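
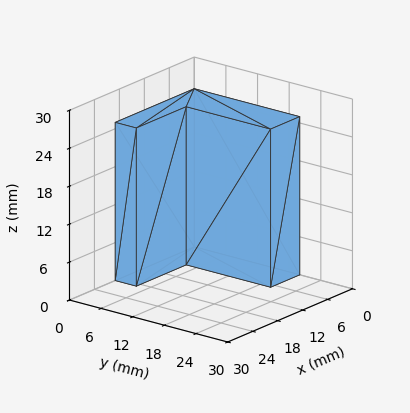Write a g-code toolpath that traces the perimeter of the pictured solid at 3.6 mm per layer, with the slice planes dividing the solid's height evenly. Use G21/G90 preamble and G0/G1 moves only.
Reading the render: the shape is an L-shaped prism: outer 19 × 20 mm, arm thicknesses ≈ 4 mm (horizontal) and 7 mm (vertical), extruded 25 mm in z (dimensions read to the nearest mm from the axis ticks). For the g-code, the solid's height is divided into equal slices at the stated Δz and each level perimeter traced with G1 moves after a G0 lift.

; perimeter-only toolpath
G21 ; units = mm
G90 ; absolute positioning
G28 ; home
; layer 1
G0 Z3.6
G0 X0.0 Y0.0
G1 X19.0 Y0.0
G1 X19.0 Y4.0
G1 X7.0 Y4.0
G1 X7.0 Y20.0
G1 X0.0 Y20.0
G1 X0.0 Y0.0
; layer 2
G0 Z7.1
G0 X0.0 Y0.0
G1 X19.0 Y0.0
G1 X19.0 Y4.0
G1 X7.0 Y4.0
G1 X7.0 Y20.0
G1 X0.0 Y20.0
G1 X0.0 Y0.0
; layer 3
G0 Z10.7
G0 X0.0 Y0.0
G1 X19.0 Y0.0
G1 X19.0 Y4.0
G1 X7.0 Y4.0
G1 X7.0 Y20.0
G1 X0.0 Y20.0
G1 X0.0 Y0.0
; layer 4
G0 Z14.3
G0 X0.0 Y0.0
G1 X19.0 Y0.0
G1 X19.0 Y4.0
G1 X7.0 Y4.0
G1 X7.0 Y20.0
G1 X0.0 Y20.0
G1 X0.0 Y0.0
; layer 5
G0 Z17.9
G0 X0.0 Y0.0
G1 X19.0 Y0.0
G1 X19.0 Y4.0
G1 X7.0 Y4.0
G1 X7.0 Y20.0
G1 X0.0 Y20.0
G1 X0.0 Y0.0
; layer 6
G0 Z21.4
G0 X0.0 Y0.0
G1 X19.0 Y0.0
G1 X19.0 Y4.0
G1 X7.0 Y4.0
G1 X7.0 Y20.0
G1 X0.0 Y20.0
G1 X0.0 Y0.0
; layer 7
G0 Z25.0
G0 X0.0 Y0.0
G1 X19.0 Y0.0
G1 X19.0 Y4.0
G1 X7.0 Y4.0
G1 X7.0 Y20.0
G1 X0.0 Y20.0
G1 X0.0 Y0.0
M2 ; end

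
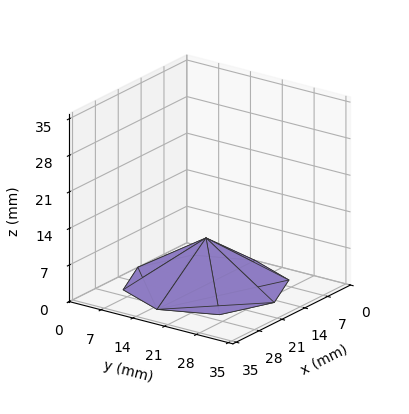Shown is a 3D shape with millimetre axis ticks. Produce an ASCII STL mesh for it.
Reading the render: the shape is a regular 8-sided pyramid, base circumscribed radius ≈ 15 mm, apex at z ≈ 9 mm (dimensions read to the nearest mm from the axis ticks). For the STL, each face is triangulated and given an outward normal.

solid part
  facet normal 0.0000 0.0000 -1.0000
    outer loop
      vertex 15.000 30.000 0.000
      vertex 25.607 25.607 0.000
      vertex 30.000 15.000 0.000
    endloop
  endfacet
  facet normal 0.0000 0.0000 -1.0000
    outer loop
      vertex 4.393 25.607 0.000
      vertex 15.000 30.000 0.000
      vertex 30.000 15.000 0.000
    endloop
  endfacet
  facet normal 0.0000 0.0000 -1.0000
    outer loop
      vertex 0.000 15.000 0.000
      vertex 4.393 25.607 0.000
      vertex 30.000 15.000 0.000
    endloop
  endfacet
  facet normal 0.0000 0.0000 -1.0000
    outer loop
      vertex 4.393 4.393 0.000
      vertex 0.000 15.000 0.000
      vertex 30.000 15.000 0.000
    endloop
  endfacet
  facet normal 0.0000 0.0000 -1.0000
    outer loop
      vertex 15.000 0.000 0.000
      vertex 4.393 4.393 0.000
      vertex 30.000 15.000 0.000
    endloop
  endfacet
  facet normal 0.0000 0.0000 -1.0000
    outer loop
      vertex 25.607 4.393 0.000
      vertex 15.000 0.000 0.000
      vertex 30.000 15.000 0.000
    endloop
  endfacet
  facet normal 0.5032 0.2084 0.8387
    outer loop
      vertex 30.000 15.000 0.000
      vertex 25.607 25.607 0.000
      vertex 15.000 15.000 9.000
    endloop
  endfacet
  facet normal 0.2084 0.5032 0.8387
    outer loop
      vertex 25.607 25.607 0.000
      vertex 15.000 30.000 0.000
      vertex 15.000 15.000 9.000
    endloop
  endfacet
  facet normal -0.2084 0.5032 0.8387
    outer loop
      vertex 15.000 30.000 0.000
      vertex 4.393 25.607 0.000
      vertex 15.000 15.000 9.000
    endloop
  endfacet
  facet normal -0.5032 0.2084 0.8387
    outer loop
      vertex 4.393 25.607 0.000
      vertex 0.000 15.000 0.000
      vertex 15.000 15.000 9.000
    endloop
  endfacet
  facet normal -0.5032 -0.2084 0.8387
    outer loop
      vertex 0.000 15.000 0.000
      vertex 4.393 4.393 0.000
      vertex 15.000 15.000 9.000
    endloop
  endfacet
  facet normal -0.2084 -0.5032 0.8387
    outer loop
      vertex 4.393 4.393 0.000
      vertex 15.000 0.000 0.000
      vertex 15.000 15.000 9.000
    endloop
  endfacet
  facet normal 0.2084 -0.5032 0.8387
    outer loop
      vertex 15.000 0.000 0.000
      vertex 25.607 4.393 0.000
      vertex 15.000 15.000 9.000
    endloop
  endfacet
  facet normal 0.5032 -0.2084 0.8387
    outer loop
      vertex 25.607 4.393 0.000
      vertex 30.000 15.000 0.000
      vertex 15.000 15.000 9.000
    endloop
  endfacet
endsolid part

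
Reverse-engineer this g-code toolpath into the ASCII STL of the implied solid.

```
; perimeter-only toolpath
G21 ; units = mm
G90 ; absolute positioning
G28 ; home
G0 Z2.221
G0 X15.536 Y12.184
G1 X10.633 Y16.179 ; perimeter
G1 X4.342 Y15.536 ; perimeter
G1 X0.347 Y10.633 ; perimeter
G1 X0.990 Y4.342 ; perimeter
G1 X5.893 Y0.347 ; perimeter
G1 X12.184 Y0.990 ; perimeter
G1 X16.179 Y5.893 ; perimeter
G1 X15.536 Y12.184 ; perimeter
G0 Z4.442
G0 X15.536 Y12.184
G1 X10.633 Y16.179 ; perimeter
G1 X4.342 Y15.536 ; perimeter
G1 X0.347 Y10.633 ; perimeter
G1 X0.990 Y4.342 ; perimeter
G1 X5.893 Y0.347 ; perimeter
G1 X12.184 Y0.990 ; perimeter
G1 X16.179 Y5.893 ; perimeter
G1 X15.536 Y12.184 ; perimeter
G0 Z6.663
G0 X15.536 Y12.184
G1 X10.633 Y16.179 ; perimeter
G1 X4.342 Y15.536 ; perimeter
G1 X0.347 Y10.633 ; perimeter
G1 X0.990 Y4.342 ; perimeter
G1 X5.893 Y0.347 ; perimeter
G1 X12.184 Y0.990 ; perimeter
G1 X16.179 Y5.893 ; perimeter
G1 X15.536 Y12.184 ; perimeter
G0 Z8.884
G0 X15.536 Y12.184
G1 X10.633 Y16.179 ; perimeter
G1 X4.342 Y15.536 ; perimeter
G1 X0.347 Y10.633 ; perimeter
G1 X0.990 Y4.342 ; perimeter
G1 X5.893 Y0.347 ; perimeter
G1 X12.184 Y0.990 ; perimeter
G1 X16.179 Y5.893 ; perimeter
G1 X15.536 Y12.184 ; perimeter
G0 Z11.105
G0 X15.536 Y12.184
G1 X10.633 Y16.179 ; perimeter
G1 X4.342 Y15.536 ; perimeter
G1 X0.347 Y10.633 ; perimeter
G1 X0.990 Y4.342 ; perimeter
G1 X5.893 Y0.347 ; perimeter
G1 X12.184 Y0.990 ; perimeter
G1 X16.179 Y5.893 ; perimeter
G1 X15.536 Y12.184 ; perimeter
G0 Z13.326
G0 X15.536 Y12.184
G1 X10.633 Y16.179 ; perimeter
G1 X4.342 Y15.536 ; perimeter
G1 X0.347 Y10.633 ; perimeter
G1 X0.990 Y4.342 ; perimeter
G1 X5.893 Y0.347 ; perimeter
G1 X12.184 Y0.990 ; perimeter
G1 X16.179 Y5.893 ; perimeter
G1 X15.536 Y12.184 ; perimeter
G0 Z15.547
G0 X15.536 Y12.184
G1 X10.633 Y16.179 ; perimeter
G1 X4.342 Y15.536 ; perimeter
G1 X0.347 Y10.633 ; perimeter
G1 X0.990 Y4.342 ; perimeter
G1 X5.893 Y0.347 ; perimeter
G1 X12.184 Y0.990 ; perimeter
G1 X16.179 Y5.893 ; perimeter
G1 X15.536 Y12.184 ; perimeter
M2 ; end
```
solid part
  facet normal 0.0000 0.0000 -1.0000
    outer loop
      vertex 4.342 15.536 0.000
      vertex 10.633 16.179 0.000
      vertex 15.536 12.184 0.000
    endloop
  endfacet
  facet normal 0.0000 0.0000 -1.0000
    outer loop
      vertex 0.347 10.633 0.000
      vertex 4.342 15.536 0.000
      vertex 15.536 12.184 0.000
    endloop
  endfacet
  facet normal 0.0000 0.0000 -1.0000
    outer loop
      vertex 0.990 4.342 0.000
      vertex 0.347 10.633 0.000
      vertex 15.536 12.184 0.000
    endloop
  endfacet
  facet normal 0.0000 0.0000 -1.0000
    outer loop
      vertex 5.893 0.347 0.000
      vertex 0.990 4.342 0.000
      vertex 15.536 12.184 0.000
    endloop
  endfacet
  facet normal 0.0000 0.0000 -1.0000
    outer loop
      vertex 12.184 0.990 0.000
      vertex 5.893 0.347 0.000
      vertex 15.536 12.184 0.000
    endloop
  endfacet
  facet normal 0.0000 0.0000 -1.0000
    outer loop
      vertex 16.179 5.893 0.000
      vertex 12.184 0.990 0.000
      vertex 15.536 12.184 0.000
    endloop
  endfacet
  facet normal 0.0000 0.0000 1.0000
    outer loop
      vertex 15.536 12.184 15.547
      vertex 10.633 16.179 15.547
      vertex 4.342 15.536 15.547
    endloop
  endfacet
  facet normal 0.0000 0.0000 1.0000
    outer loop
      vertex 15.536 12.184 15.547
      vertex 4.342 15.536 15.547
      vertex 0.347 10.633 15.547
    endloop
  endfacet
  facet normal 0.0000 0.0000 1.0000
    outer loop
      vertex 15.536 12.184 15.547
      vertex 0.347 10.633 15.547
      vertex 0.990 4.342 15.547
    endloop
  endfacet
  facet normal 0.0000 0.0000 1.0000
    outer loop
      vertex 15.536 12.184 15.547
      vertex 0.990 4.342 15.547
      vertex 5.893 0.347 15.547
    endloop
  endfacet
  facet normal 0.0000 0.0000 1.0000
    outer loop
      vertex 15.536 12.184 15.547
      vertex 5.893 0.347 15.547
      vertex 12.184 0.990 15.547
    endloop
  endfacet
  facet normal 0.0000 0.0000 1.0000
    outer loop
      vertex 15.536 12.184 15.547
      vertex 12.184 0.990 15.547
      vertex 16.179 5.893 15.547
    endloop
  endfacet
  facet normal 0.6317 0.7752 0.0000
    outer loop
      vertex 15.536 12.184 0.000
      vertex 10.633 16.179 0.000
      vertex 10.633 16.179 15.547
    endloop
  endfacet
  facet normal 0.6317 0.7752 0.0000
    outer loop
      vertex 15.536 12.184 0.000
      vertex 10.633 16.179 15.547
      vertex 15.536 12.184 15.547
    endloop
  endfacet
  facet normal -0.1017 0.9948 0.0000
    outer loop
      vertex 10.633 16.179 0.000
      vertex 4.342 15.536 0.000
      vertex 4.342 15.536 15.547
    endloop
  endfacet
  facet normal -0.1017 0.9948 0.0000
    outer loop
      vertex 10.633 16.179 0.000
      vertex 4.342 15.536 15.547
      vertex 10.633 16.179 15.547
    endloop
  endfacet
  facet normal -0.7752 0.6317 0.0000
    outer loop
      vertex 4.342 15.536 0.000
      vertex 0.347 10.633 0.000
      vertex 0.347 10.633 15.547
    endloop
  endfacet
  facet normal -0.7752 0.6317 0.0000
    outer loop
      vertex 4.342 15.536 0.000
      vertex 0.347 10.633 15.547
      vertex 4.342 15.536 15.547
    endloop
  endfacet
  facet normal -0.9948 -0.1017 0.0000
    outer loop
      vertex 0.347 10.633 0.000
      vertex 0.990 4.342 0.000
      vertex 0.990 4.342 15.547
    endloop
  endfacet
  facet normal -0.9948 -0.1017 0.0000
    outer loop
      vertex 0.347 10.633 0.000
      vertex 0.990 4.342 15.547
      vertex 0.347 10.633 15.547
    endloop
  endfacet
  facet normal -0.6317 -0.7752 0.0000
    outer loop
      vertex 0.990 4.342 0.000
      vertex 5.893 0.347 0.000
      vertex 5.893 0.347 15.547
    endloop
  endfacet
  facet normal -0.6317 -0.7752 0.0000
    outer loop
      vertex 0.990 4.342 0.000
      vertex 5.893 0.347 15.547
      vertex 0.990 4.342 15.547
    endloop
  endfacet
  facet normal 0.1017 -0.9948 0.0000
    outer loop
      vertex 5.893 0.347 0.000
      vertex 12.184 0.990 0.000
      vertex 12.184 0.990 15.547
    endloop
  endfacet
  facet normal 0.1017 -0.9948 0.0000
    outer loop
      vertex 5.893 0.347 0.000
      vertex 12.184 0.990 15.547
      vertex 5.893 0.347 15.547
    endloop
  endfacet
  facet normal 0.7752 -0.6317 0.0000
    outer loop
      vertex 12.184 0.990 0.000
      vertex 16.179 5.893 0.000
      vertex 16.179 5.893 15.547
    endloop
  endfacet
  facet normal 0.7752 -0.6317 0.0000
    outer loop
      vertex 12.184 0.990 0.000
      vertex 16.179 5.893 15.547
      vertex 12.184 0.990 15.547
    endloop
  endfacet
  facet normal 0.9948 0.1017 0.0000
    outer loop
      vertex 16.179 5.893 0.000
      vertex 15.536 12.184 0.000
      vertex 15.536 12.184 15.547
    endloop
  endfacet
  facet normal 0.9948 0.1017 0.0000
    outer loop
      vertex 16.179 5.893 0.000
      vertex 15.536 12.184 15.547
      vertex 16.179 5.893 15.547
    endloop
  endfacet
endsolid part

The G0 Z moves step by Δz≈2.221 mm. Every layer's G1 loop is the same polygon, so the solid is a straight extrusion of it from z=0 to z≈15.5. Closing with flat bottom and top caps and triangulating gives 28 facets — a regular 8-sided prism (a cylinder approximated with 8 flat sides), circumscribed radius ≈ 8.26 mm, height ≈ 15.5 mm.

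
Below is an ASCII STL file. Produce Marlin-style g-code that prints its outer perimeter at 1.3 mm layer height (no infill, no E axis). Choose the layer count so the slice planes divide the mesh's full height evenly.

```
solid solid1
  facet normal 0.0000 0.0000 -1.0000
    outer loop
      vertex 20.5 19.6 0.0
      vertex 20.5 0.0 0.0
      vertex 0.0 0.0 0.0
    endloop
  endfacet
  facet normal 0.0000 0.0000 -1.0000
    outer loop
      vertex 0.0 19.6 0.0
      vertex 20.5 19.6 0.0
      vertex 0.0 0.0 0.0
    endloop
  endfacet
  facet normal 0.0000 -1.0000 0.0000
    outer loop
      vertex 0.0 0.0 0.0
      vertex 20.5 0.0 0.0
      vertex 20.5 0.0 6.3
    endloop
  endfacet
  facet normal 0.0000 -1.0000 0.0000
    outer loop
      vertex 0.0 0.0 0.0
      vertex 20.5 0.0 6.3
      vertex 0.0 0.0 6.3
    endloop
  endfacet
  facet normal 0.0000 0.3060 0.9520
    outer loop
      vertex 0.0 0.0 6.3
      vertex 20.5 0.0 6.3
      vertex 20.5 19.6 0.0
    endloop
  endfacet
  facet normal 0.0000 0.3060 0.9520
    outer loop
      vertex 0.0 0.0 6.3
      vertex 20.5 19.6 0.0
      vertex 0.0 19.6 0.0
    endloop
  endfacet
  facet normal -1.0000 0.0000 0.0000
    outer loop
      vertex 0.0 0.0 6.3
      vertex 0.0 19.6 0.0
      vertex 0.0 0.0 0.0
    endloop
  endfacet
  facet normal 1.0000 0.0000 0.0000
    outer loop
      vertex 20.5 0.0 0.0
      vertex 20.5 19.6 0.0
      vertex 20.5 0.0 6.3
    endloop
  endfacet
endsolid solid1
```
; perimeter-only toolpath
G21 ; units = mm
G90 ; absolute positioning
G28 ; home
; layer 1
G0 Z1.3
G0 X0.0 Y0.0
G1 X20.5 Y0.0
G1 X20.5 Y15.7
G1 X0.0 Y15.7
G1 X0.0 Y0.0
; layer 2
G0 Z2.5
G0 X0.0 Y0.0
G1 X20.5 Y0.0
G1 X20.5 Y11.8
G1 X0.0 Y11.8
G1 X0.0 Y0.0
; layer 3
G0 Z3.8
G0 X0.0 Y0.0
G1 X20.5 Y0.0
G1 X20.5 Y7.8
G1 X0.0 Y7.8
G1 X0.0 Y0.0
; layer 4
G0 Z5.0
G0 X0.0 Y0.0
G1 X20.5 Y0.0
G1 X20.5 Y3.9
G1 X0.0 Y3.9
G1 X0.0 Y0.0
M2 ; end

The solid is a wedge (ramp): 20.5 × 19.6 mm base, rising to 6.3 mm along the y=0 edge and sloping linearly to z=0 at y=19.6. Slicing at Δz = 1.3 mm — 5 equal slices spanning the solid's height, so layer i sits at z = i·h/5 — gives 4 non-empty perimeters. Each is a 4-segment closed polygon; G0 lifts to the layer z and rapids to the start vertex, then G1 traces the edges. The cross-section shrinks linearly with z (the slice at the apex is degenerate and omitted).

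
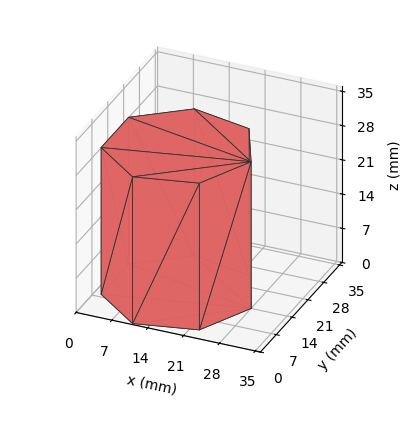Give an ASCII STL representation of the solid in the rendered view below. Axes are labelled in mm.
Reading the render: the shape is a regular 7-sided prism (a cylinder approximated with 7 flat sides), circumscribed radius ≈ 14 mm, height ≈ 30 mm (dimensions read to the nearest mm from the axis ticks). For the STL, each face is triangulated and given an outward normal.

solid part
  facet normal 0.0000 0.0000 -1.0000
    outer loop
      vertex 10.88 27.65 0.00
      vertex 22.73 24.95 0.00
      vertex 28.00 14.00 0.00
    endloop
  endfacet
  facet normal 0.0000 0.0000 -1.0000
    outer loop
      vertex 1.39 20.07 0.00
      vertex 10.88 27.65 0.00
      vertex 28.00 14.00 0.00
    endloop
  endfacet
  facet normal 0.0000 0.0000 -1.0000
    outer loop
      vertex 1.39 7.93 0.00
      vertex 1.39 20.07 0.00
      vertex 28.00 14.00 0.00
    endloop
  endfacet
  facet normal 0.0000 0.0000 -1.0000
    outer loop
      vertex 10.88 0.35 0.00
      vertex 1.39 7.93 0.00
      vertex 28.00 14.00 0.00
    endloop
  endfacet
  facet normal 0.0000 0.0000 -1.0000
    outer loop
      vertex 22.73 3.05 0.00
      vertex 10.88 0.35 0.00
      vertex 28.00 14.00 0.00
    endloop
  endfacet
  facet normal 0.0000 0.0000 1.0000
    outer loop
      vertex 28.00 14.00 30.00
      vertex 22.73 24.95 30.00
      vertex 10.88 27.65 30.00
    endloop
  endfacet
  facet normal 0.0000 0.0000 1.0000
    outer loop
      vertex 28.00 14.00 30.00
      vertex 10.88 27.65 30.00
      vertex 1.39 20.07 30.00
    endloop
  endfacet
  facet normal 0.0000 0.0000 1.0000
    outer loop
      vertex 28.00 14.00 30.00
      vertex 1.39 20.07 30.00
      vertex 1.39 7.93 30.00
    endloop
  endfacet
  facet normal 0.0000 0.0000 1.0000
    outer loop
      vertex 28.00 14.00 30.00
      vertex 1.39 7.93 30.00
      vertex 10.88 0.35 30.00
    endloop
  endfacet
  facet normal 0.0000 0.0000 1.0000
    outer loop
      vertex 28.00 14.00 30.00
      vertex 10.88 0.35 30.00
      vertex 22.73 3.05 30.00
    endloop
  endfacet
  facet normal 0.9011 0.4337 0.0000
    outer loop
      vertex 28.00 14.00 0.00
      vertex 22.73 24.95 0.00
      vertex 22.73 24.95 30.00
    endloop
  endfacet
  facet normal 0.9011 0.4337 0.0000
    outer loop
      vertex 28.00 14.00 0.00
      vertex 22.73 24.95 30.00
      vertex 28.00 14.00 30.00
    endloop
  endfacet
  facet normal 0.2222 0.9750 0.0000
    outer loop
      vertex 22.73 24.95 0.00
      vertex 10.88 27.65 0.00
      vertex 10.88 27.65 30.00
    endloop
  endfacet
  facet normal 0.2222 0.9750 0.0000
    outer loop
      vertex 22.73 24.95 0.00
      vertex 10.88 27.65 30.00
      vertex 22.73 24.95 30.00
    endloop
  endfacet
  facet normal -0.6241 0.7814 0.0000
    outer loop
      vertex 10.88 27.65 0.00
      vertex 1.39 20.07 0.00
      vertex 1.39 20.07 30.00
    endloop
  endfacet
  facet normal -0.6241 0.7814 0.0000
    outer loop
      vertex 10.88 27.65 0.00
      vertex 1.39 20.07 30.00
      vertex 10.88 27.65 30.00
    endloop
  endfacet
  facet normal -1.0000 0.0000 0.0000
    outer loop
      vertex 1.39 20.07 0.00
      vertex 1.39 7.93 0.00
      vertex 1.39 7.93 30.00
    endloop
  endfacet
  facet normal -1.0000 0.0000 0.0000
    outer loop
      vertex 1.39 20.07 0.00
      vertex 1.39 7.93 30.00
      vertex 1.39 20.07 30.00
    endloop
  endfacet
  facet normal -0.6241 -0.7814 0.0000
    outer loop
      vertex 1.39 7.93 0.00
      vertex 10.88 0.35 0.00
      vertex 10.88 0.35 30.00
    endloop
  endfacet
  facet normal -0.6241 -0.7814 0.0000
    outer loop
      vertex 1.39 7.93 0.00
      vertex 10.88 0.35 30.00
      vertex 1.39 7.93 30.00
    endloop
  endfacet
  facet normal 0.2222 -0.9750 0.0000
    outer loop
      vertex 10.88 0.35 0.00
      vertex 22.73 3.05 0.00
      vertex 22.73 3.05 30.00
    endloop
  endfacet
  facet normal 0.2222 -0.9750 0.0000
    outer loop
      vertex 10.88 0.35 0.00
      vertex 22.73 3.05 30.00
      vertex 10.88 0.35 30.00
    endloop
  endfacet
  facet normal 0.9011 -0.4337 0.0000
    outer loop
      vertex 22.73 3.05 0.00
      vertex 28.00 14.00 0.00
      vertex 28.00 14.00 30.00
    endloop
  endfacet
  facet normal 0.9011 -0.4337 0.0000
    outer loop
      vertex 22.73 3.05 0.00
      vertex 28.00 14.00 30.00
      vertex 22.73 3.05 30.00
    endloop
  endfacet
endsolid part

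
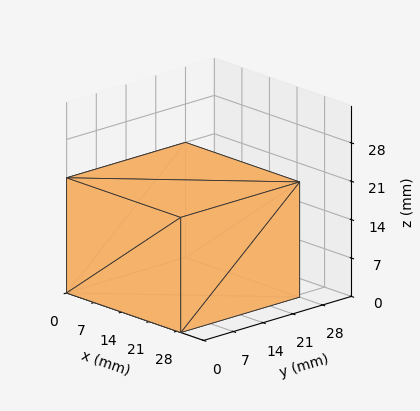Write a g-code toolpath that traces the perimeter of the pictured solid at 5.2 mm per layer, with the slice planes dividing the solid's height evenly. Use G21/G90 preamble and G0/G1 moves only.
Reading the render: the shape is a rectangular box, roughly 29 × 28 mm footprint and 21 mm tall (dimensions read to the nearest mm from the axis ticks). For the g-code, the solid's height is divided into equal slices at the stated Δz and each level perimeter traced with G1 moves after a G0 lift.

; perimeter-only toolpath
G21 ; units = mm
G90 ; absolute positioning
G28 ; home
; layer 1
G0 Z5.2
G0 X0.0 Y0.0
G1 X29.0 Y0.0
G1 X29.0 Y28.0
G1 X0.0 Y28.0
G1 X0.0 Y0.0
; layer 2
G0 Z10.5
G0 X0.0 Y0.0
G1 X29.0 Y0.0
G1 X29.0 Y28.0
G1 X0.0 Y28.0
G1 X0.0 Y0.0
; layer 3
G0 Z15.8
G0 X0.0 Y0.0
G1 X29.0 Y0.0
G1 X29.0 Y28.0
G1 X0.0 Y28.0
G1 X0.0 Y0.0
; layer 4
G0 Z21.0
G0 X0.0 Y0.0
G1 X29.0 Y0.0
G1 X29.0 Y28.0
G1 X0.0 Y28.0
G1 X0.0 Y0.0
M2 ; end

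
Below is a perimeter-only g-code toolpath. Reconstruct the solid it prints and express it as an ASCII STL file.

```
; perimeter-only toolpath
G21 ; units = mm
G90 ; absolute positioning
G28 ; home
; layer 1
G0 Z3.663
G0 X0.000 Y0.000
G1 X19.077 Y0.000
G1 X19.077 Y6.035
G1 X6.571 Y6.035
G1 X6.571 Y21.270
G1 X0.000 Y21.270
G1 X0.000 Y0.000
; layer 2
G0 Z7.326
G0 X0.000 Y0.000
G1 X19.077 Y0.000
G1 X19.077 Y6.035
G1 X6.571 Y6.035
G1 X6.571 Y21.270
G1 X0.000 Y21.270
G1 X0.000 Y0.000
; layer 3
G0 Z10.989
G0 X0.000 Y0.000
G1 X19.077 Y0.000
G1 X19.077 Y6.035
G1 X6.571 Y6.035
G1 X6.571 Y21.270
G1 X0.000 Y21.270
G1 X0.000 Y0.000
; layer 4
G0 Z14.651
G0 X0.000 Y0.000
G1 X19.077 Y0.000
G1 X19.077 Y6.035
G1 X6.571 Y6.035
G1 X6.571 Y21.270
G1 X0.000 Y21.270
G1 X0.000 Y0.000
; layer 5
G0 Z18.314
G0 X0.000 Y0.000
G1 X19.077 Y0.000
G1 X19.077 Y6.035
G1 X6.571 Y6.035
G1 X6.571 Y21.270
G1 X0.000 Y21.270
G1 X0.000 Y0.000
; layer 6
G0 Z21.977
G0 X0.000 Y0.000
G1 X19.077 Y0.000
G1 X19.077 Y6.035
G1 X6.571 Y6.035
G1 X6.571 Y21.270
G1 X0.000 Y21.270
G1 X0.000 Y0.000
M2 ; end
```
solid part
  facet normal 0.0000 0.0000 -1.0000
    outer loop
      vertex 19.077 6.035 0.000
      vertex 19.077 0.000 0.000
      vertex 0.000 0.000 0.000
    endloop
  endfacet
  facet normal 0.0000 0.0000 -1.0000
    outer loop
      vertex 6.571 6.035 0.000
      vertex 19.077 6.035 0.000
      vertex 0.000 0.000 0.000
    endloop
  endfacet
  facet normal 0.0000 0.0000 -1.0000
    outer loop
      vertex 6.571 21.270 0.000
      vertex 6.571 6.035 0.000
      vertex 0.000 0.000 0.000
    endloop
  endfacet
  facet normal 0.0000 0.0000 -1.0000
    outer loop
      vertex 0.000 21.270 0.000
      vertex 6.571 21.270 0.000
      vertex 0.000 0.000 0.000
    endloop
  endfacet
  facet normal 0.0000 0.0000 1.0000
    outer loop
      vertex 0.000 0.000 21.977
      vertex 19.077 0.000 21.977
      vertex 19.077 6.035 21.977
    endloop
  endfacet
  facet normal 0.0000 0.0000 1.0000
    outer loop
      vertex 0.000 0.000 21.977
      vertex 19.077 6.035 21.977
      vertex 6.571 6.035 21.977
    endloop
  endfacet
  facet normal 0.0000 0.0000 1.0000
    outer loop
      vertex 0.000 0.000 21.977
      vertex 6.571 6.035 21.977
      vertex 6.571 21.270 21.977
    endloop
  endfacet
  facet normal 0.0000 0.0000 1.0000
    outer loop
      vertex 0.000 0.000 21.977
      vertex 6.571 21.270 21.977
      vertex 0.000 21.270 21.977
    endloop
  endfacet
  facet normal 0.0000 -1.0000 0.0000
    outer loop
      vertex 0.000 0.000 0.000
      vertex 19.077 0.000 0.000
      vertex 19.077 0.000 21.977
    endloop
  endfacet
  facet normal 0.0000 -1.0000 0.0000
    outer loop
      vertex 0.000 0.000 0.000
      vertex 19.077 0.000 21.977
      vertex 0.000 0.000 21.977
    endloop
  endfacet
  facet normal 1.0000 0.0000 0.0000
    outer loop
      vertex 19.077 0.000 0.000
      vertex 19.077 6.035 0.000
      vertex 19.077 6.035 21.977
    endloop
  endfacet
  facet normal 1.0000 0.0000 0.0000
    outer loop
      vertex 19.077 0.000 0.000
      vertex 19.077 6.035 21.977
      vertex 19.077 0.000 21.977
    endloop
  endfacet
  facet normal 0.0000 1.0000 0.0000
    outer loop
      vertex 19.077 6.035 0.000
      vertex 6.571 6.035 0.000
      vertex 6.571 6.035 21.977
    endloop
  endfacet
  facet normal 0.0000 1.0000 0.0000
    outer loop
      vertex 19.077 6.035 0.000
      vertex 6.571 6.035 21.977
      vertex 19.077 6.035 21.977
    endloop
  endfacet
  facet normal 1.0000 0.0000 0.0000
    outer loop
      vertex 6.571 6.035 0.000
      vertex 6.571 21.270 0.000
      vertex 6.571 21.270 21.977
    endloop
  endfacet
  facet normal 1.0000 0.0000 0.0000
    outer loop
      vertex 6.571 6.035 0.000
      vertex 6.571 21.270 21.977
      vertex 6.571 6.035 21.977
    endloop
  endfacet
  facet normal 0.0000 1.0000 0.0000
    outer loop
      vertex 6.571 21.270 0.000
      vertex 0.000 21.270 0.000
      vertex 0.000 21.270 21.977
    endloop
  endfacet
  facet normal 0.0000 1.0000 0.0000
    outer loop
      vertex 6.571 21.270 0.000
      vertex 0.000 21.270 21.977
      vertex 6.571 21.270 21.977
    endloop
  endfacet
  facet normal -1.0000 0.0000 0.0000
    outer loop
      vertex 0.000 21.270 0.000
      vertex 0.000 0.000 0.000
      vertex 0.000 0.000 21.977
    endloop
  endfacet
  facet normal -1.0000 0.0000 0.0000
    outer loop
      vertex 0.000 21.270 0.000
      vertex 0.000 0.000 21.977
      vertex 0.000 21.270 21.977
    endloop
  endfacet
endsolid part

The G0 Z moves step by Δz≈3.663 mm. Every layer's G1 loop is the same polygon, so the solid is a straight extrusion of it from z=0 to z≈22. Closing with flat bottom and top caps and triangulating gives 20 facets — an L-shaped prism: outer 19.1 × 21.3 mm, arm thicknesses ≈ 6.04 mm (horizontal) and 6.57 mm (vertical), extruded 22 mm in z.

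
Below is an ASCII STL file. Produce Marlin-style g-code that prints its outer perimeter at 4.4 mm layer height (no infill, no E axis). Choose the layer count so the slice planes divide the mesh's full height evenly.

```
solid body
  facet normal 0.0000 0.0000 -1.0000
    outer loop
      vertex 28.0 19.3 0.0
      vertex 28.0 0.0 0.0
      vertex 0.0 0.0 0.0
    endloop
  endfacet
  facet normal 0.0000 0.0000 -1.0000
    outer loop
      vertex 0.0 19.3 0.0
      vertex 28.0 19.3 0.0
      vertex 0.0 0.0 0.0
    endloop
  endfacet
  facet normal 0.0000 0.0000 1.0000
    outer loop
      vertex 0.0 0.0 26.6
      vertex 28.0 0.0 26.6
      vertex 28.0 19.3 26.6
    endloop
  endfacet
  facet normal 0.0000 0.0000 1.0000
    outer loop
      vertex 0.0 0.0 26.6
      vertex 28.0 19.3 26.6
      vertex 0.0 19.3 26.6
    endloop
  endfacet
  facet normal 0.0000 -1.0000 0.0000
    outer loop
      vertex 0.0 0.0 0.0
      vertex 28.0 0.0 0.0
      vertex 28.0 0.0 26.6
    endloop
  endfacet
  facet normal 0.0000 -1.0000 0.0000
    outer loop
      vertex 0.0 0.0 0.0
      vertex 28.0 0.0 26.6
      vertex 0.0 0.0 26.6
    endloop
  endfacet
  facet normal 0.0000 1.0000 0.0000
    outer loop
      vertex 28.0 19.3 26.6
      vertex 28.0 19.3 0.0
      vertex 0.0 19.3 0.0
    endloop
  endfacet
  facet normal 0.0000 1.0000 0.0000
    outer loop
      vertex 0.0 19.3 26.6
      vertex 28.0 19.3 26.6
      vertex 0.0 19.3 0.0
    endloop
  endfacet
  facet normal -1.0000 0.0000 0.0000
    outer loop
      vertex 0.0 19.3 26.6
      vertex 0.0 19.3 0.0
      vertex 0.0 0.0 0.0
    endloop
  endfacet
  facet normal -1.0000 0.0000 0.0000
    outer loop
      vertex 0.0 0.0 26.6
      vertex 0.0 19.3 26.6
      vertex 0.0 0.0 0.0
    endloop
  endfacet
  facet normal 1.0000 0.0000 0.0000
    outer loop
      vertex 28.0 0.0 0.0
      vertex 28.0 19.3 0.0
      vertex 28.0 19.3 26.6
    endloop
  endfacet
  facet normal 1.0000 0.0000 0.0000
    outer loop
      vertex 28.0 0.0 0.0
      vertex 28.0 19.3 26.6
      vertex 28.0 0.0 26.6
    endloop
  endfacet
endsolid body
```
; perimeter-only toolpath
G21 ; units = mm
G90 ; absolute positioning
G28 ; home
; layer 1
G0 Z4.4
G0 X0.0 Y0.0
G1 X28.0 Y0.0
G1 X28.0 Y19.3
G1 X0.0 Y19.3
G1 X0.0 Y0.0
; layer 2
G0 Z8.9
G0 X0.0 Y0.0
G1 X28.0 Y0.0
G1 X28.0 Y19.3
G1 X0.0 Y19.3
G1 X0.0 Y0.0
; layer 3
G0 Z13.3
G0 X0.0 Y0.0
G1 X28.0 Y0.0
G1 X28.0 Y19.3
G1 X0.0 Y19.3
G1 X0.0 Y0.0
; layer 4
G0 Z17.7
G0 X0.0 Y0.0
G1 X28.0 Y0.0
G1 X28.0 Y19.3
G1 X0.0 Y19.3
G1 X0.0 Y0.0
; layer 5
G0 Z22.2
G0 X0.0 Y0.0
G1 X28.0 Y0.0
G1 X28.0 Y19.3
G1 X0.0 Y19.3
G1 X0.0 Y0.0
; layer 6
G0 Z26.6
G0 X0.0 Y0.0
G1 X28.0 Y0.0
G1 X28.0 Y19.3
G1 X0.0 Y19.3
G1 X0.0 Y0.0
M2 ; end

The solid is a rectangular box, roughly 28 × 19.3 mm footprint and 26.6 mm tall. Slicing at Δz = 4.4 mm — 6 equal slices spanning the solid's height, so layer i sits at z = i·h/6 — gives 6 non-empty perimeters. Each is a 4-segment closed polygon; G0 lifts to the layer z and rapids to the start vertex, then G1 traces the edges.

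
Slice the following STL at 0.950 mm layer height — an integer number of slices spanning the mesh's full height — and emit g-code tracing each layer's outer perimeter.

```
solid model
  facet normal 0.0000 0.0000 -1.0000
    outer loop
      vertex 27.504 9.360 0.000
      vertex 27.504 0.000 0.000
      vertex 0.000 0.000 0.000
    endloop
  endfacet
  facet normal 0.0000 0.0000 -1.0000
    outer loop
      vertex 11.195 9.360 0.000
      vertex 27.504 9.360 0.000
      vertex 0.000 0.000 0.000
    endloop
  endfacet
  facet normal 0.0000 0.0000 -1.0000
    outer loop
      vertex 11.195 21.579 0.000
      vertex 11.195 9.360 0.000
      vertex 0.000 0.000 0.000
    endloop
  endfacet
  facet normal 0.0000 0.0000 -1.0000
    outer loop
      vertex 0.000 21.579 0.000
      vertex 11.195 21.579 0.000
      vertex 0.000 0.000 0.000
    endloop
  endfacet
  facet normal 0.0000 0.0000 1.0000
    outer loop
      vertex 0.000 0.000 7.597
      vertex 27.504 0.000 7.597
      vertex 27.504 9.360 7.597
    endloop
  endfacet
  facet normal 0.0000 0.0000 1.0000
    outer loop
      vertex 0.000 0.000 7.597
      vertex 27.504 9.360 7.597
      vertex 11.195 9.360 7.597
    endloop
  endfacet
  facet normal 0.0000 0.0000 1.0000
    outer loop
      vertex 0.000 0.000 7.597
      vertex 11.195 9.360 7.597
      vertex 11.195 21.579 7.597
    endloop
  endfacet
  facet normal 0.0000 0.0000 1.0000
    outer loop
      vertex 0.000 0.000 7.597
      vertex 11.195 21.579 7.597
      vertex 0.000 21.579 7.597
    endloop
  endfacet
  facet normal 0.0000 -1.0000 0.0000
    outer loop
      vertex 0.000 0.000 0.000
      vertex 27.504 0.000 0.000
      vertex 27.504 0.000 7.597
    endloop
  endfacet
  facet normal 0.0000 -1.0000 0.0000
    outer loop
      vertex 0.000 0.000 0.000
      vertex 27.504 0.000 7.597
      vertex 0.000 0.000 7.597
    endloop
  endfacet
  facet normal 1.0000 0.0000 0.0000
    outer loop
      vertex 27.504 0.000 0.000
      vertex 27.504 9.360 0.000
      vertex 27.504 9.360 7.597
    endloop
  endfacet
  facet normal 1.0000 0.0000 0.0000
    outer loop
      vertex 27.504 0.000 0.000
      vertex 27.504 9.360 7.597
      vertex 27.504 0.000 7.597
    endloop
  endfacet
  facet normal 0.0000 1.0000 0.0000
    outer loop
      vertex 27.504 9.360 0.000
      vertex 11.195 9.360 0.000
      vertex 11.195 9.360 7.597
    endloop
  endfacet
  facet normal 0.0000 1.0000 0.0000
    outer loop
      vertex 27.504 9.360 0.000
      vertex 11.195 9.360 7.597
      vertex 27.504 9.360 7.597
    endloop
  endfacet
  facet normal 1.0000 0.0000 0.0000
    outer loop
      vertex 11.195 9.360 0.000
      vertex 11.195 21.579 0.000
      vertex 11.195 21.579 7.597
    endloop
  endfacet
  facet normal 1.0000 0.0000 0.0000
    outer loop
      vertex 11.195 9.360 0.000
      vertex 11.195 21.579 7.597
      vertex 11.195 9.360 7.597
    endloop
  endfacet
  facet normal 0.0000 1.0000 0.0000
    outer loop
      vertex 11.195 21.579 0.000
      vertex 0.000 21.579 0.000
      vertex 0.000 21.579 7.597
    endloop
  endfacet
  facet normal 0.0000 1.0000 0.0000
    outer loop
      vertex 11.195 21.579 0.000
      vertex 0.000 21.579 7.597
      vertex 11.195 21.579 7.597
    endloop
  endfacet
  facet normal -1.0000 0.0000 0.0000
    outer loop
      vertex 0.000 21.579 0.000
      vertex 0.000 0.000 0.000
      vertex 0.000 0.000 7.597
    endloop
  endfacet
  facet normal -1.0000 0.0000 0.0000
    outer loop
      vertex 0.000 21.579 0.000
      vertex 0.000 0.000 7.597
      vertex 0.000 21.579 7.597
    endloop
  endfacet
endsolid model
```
; perimeter-only toolpath
G21 ; units = mm
G90 ; absolute positioning
G28 ; home
; layer 1
G0 Z0.950
G0 X0.000 Y0.000
G1 X27.504 Y0.000
G1 X27.504 Y9.360
G1 X11.195 Y9.360
G1 X11.195 Y21.579
G1 X0.000 Y21.579
G1 X0.000 Y0.000
; layer 2
G0 Z1.899
G0 X0.000 Y0.000
G1 X27.504 Y0.000
G1 X27.504 Y9.360
G1 X11.195 Y9.360
G1 X11.195 Y21.579
G1 X0.000 Y21.579
G1 X0.000 Y0.000
; layer 3
G0 Z2.849
G0 X0.000 Y0.000
G1 X27.504 Y0.000
G1 X27.504 Y9.360
G1 X11.195 Y9.360
G1 X11.195 Y21.579
G1 X0.000 Y21.579
G1 X0.000 Y0.000
; layer 4
G0 Z3.799
G0 X0.000 Y0.000
G1 X27.504 Y0.000
G1 X27.504 Y9.360
G1 X11.195 Y9.360
G1 X11.195 Y21.579
G1 X0.000 Y21.579
G1 X0.000 Y0.000
; layer 5
G0 Z4.748
G0 X0.000 Y0.000
G1 X27.504 Y0.000
G1 X27.504 Y9.360
G1 X11.195 Y9.360
G1 X11.195 Y21.579
G1 X0.000 Y21.579
G1 X0.000 Y0.000
; layer 6
G0 Z5.698
G0 X0.000 Y0.000
G1 X27.504 Y0.000
G1 X27.504 Y9.360
G1 X11.195 Y9.360
G1 X11.195 Y21.579
G1 X0.000 Y21.579
G1 X0.000 Y0.000
; layer 7
G0 Z6.647
G0 X0.000 Y0.000
G1 X27.504 Y0.000
G1 X27.504 Y9.360
G1 X11.195 Y9.360
G1 X11.195 Y21.579
G1 X0.000 Y21.579
G1 X0.000 Y0.000
; layer 8
G0 Z7.597
G0 X0.000 Y0.000
G1 X27.504 Y0.000
G1 X27.504 Y9.360
G1 X11.195 Y9.360
G1 X11.195 Y21.579
G1 X0.000 Y21.579
G1 X0.000 Y0.000
M2 ; end

The solid is an L-shaped prism: outer 27.5 × 21.6 mm, arm thicknesses ≈ 9.36 mm (horizontal) and 11.2 mm (vertical), extruded 7.6 mm in z. Slicing at Δz = 0.950 mm — 8 equal slices spanning the solid's height, so layer i sits at z = i·h/8 — gives 8 non-empty perimeters. Each is a 6-segment closed polygon; G0 lifts to the layer z and rapids to the start vertex, then G1 traces the edges.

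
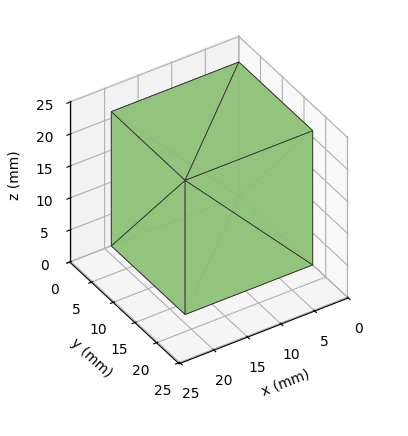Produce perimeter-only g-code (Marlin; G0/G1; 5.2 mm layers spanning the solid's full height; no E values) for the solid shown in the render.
Reading the render: the shape is a rectangular box, roughly 19 × 17 mm footprint and 21 mm tall (dimensions read to the nearest mm from the axis ticks). For the g-code, the solid's height is divided into equal slices at the stated Δz and each level perimeter traced with G1 moves after a G0 lift.

; perimeter-only toolpath
G21 ; units = mm
G90 ; absolute positioning
G28 ; home
; layer 1
G0 Z5.2
G0 X0.0 Y0.0
G1 X19.0 Y0.0
G1 X19.0 Y17.0
G1 X0.0 Y17.0
G1 X0.0 Y0.0
; layer 2
G0 Z10.5
G0 X0.0 Y0.0
G1 X19.0 Y0.0
G1 X19.0 Y17.0
G1 X0.0 Y17.0
G1 X0.0 Y0.0
; layer 3
G0 Z15.8
G0 X0.0 Y0.0
G1 X19.0 Y0.0
G1 X19.0 Y17.0
G1 X0.0 Y17.0
G1 X0.0 Y0.0
; layer 4
G0 Z21.0
G0 X0.0 Y0.0
G1 X19.0 Y0.0
G1 X19.0 Y17.0
G1 X0.0 Y17.0
G1 X0.0 Y0.0
M2 ; end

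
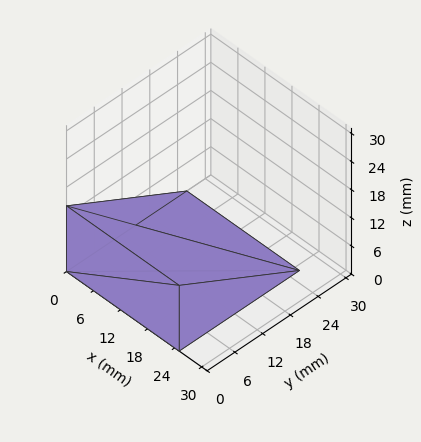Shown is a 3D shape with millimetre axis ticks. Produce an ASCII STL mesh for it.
Reading the render: the shape is a wedge (ramp): 25 × 26 mm base, rising to 14 mm along the y=0 edge and sloping linearly to z=0 at y=26 (dimensions read to the nearest mm from the axis ticks). For the STL, each face is triangulated and given an outward normal.

solid part
  facet normal 0.0000 0.0000 -1.0000
    outer loop
      vertex 25.0 26.0 0.0
      vertex 25.0 0.0 0.0
      vertex 0.0 0.0 0.0
    endloop
  endfacet
  facet normal 0.0000 0.0000 -1.0000
    outer loop
      vertex 0.0 26.0 0.0
      vertex 25.0 26.0 0.0
      vertex 0.0 0.0 0.0
    endloop
  endfacet
  facet normal 0.0000 -1.0000 0.0000
    outer loop
      vertex 0.0 0.0 0.0
      vertex 25.0 0.0 0.0
      vertex 25.0 0.0 14.0
    endloop
  endfacet
  facet normal 0.0000 -1.0000 0.0000
    outer loop
      vertex 0.0 0.0 0.0
      vertex 25.0 0.0 14.0
      vertex 0.0 0.0 14.0
    endloop
  endfacet
  facet normal 0.0000 0.4741 0.8805
    outer loop
      vertex 0.0 0.0 14.0
      vertex 25.0 0.0 14.0
      vertex 25.0 26.0 0.0
    endloop
  endfacet
  facet normal 0.0000 0.4741 0.8805
    outer loop
      vertex 0.0 0.0 14.0
      vertex 25.0 26.0 0.0
      vertex 0.0 26.0 0.0
    endloop
  endfacet
  facet normal -1.0000 0.0000 0.0000
    outer loop
      vertex 0.0 0.0 14.0
      vertex 0.0 26.0 0.0
      vertex 0.0 0.0 0.0
    endloop
  endfacet
  facet normal 1.0000 0.0000 0.0000
    outer loop
      vertex 25.0 0.0 0.0
      vertex 25.0 26.0 0.0
      vertex 25.0 0.0 14.0
    endloop
  endfacet
endsolid part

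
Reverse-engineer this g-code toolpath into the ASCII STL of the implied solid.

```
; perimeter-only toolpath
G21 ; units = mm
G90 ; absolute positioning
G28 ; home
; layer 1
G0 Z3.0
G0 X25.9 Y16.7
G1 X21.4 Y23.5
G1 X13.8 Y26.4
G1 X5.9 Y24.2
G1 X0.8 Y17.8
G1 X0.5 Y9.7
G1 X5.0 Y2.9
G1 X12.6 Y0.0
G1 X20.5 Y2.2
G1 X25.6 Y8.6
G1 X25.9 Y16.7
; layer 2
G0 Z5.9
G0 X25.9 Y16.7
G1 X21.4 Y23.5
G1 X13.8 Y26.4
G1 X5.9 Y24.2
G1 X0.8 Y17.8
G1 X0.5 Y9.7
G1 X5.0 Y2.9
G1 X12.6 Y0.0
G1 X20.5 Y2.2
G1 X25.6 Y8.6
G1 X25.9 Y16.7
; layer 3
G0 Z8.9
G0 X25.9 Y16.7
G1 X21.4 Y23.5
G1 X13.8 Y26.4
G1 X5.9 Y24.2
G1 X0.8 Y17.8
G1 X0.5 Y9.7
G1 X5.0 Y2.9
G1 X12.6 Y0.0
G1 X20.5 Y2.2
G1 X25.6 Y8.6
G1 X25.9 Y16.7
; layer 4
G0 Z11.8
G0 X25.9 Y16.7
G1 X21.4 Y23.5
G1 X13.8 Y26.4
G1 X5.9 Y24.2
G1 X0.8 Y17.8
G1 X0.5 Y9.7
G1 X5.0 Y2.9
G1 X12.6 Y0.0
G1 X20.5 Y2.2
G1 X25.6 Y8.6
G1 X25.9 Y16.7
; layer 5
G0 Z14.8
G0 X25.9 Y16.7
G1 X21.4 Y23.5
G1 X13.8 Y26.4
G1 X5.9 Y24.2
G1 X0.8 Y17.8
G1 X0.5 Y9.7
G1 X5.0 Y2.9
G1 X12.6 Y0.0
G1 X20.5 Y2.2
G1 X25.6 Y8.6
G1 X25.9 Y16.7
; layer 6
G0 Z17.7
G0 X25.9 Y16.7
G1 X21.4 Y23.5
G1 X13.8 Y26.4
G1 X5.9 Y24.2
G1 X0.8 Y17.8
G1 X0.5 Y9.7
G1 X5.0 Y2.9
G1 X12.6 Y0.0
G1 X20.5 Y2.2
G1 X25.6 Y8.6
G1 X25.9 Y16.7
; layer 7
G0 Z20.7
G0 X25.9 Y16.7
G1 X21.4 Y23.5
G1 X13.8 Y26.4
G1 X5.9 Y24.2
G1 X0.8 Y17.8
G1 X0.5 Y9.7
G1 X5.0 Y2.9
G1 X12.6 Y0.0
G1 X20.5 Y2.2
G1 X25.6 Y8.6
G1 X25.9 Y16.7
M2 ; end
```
solid part
  facet normal 0.0000 0.0000 -1.0000
    outer loop
      vertex 13.8 26.4 0.0
      vertex 21.4 23.5 0.0
      vertex 25.9 16.7 0.0
    endloop
  endfacet
  facet normal 0.0000 0.0000 -1.0000
    outer loop
      vertex 5.9 24.2 0.0
      vertex 13.8 26.4 0.0
      vertex 25.9 16.7 0.0
    endloop
  endfacet
  facet normal 0.0000 0.0000 -1.0000
    outer loop
      vertex 0.8 17.8 0.0
      vertex 5.9 24.2 0.0
      vertex 25.9 16.7 0.0
    endloop
  endfacet
  facet normal 0.0000 0.0000 -1.0000
    outer loop
      vertex 0.5 9.7 0.0
      vertex 0.8 17.8 0.0
      vertex 25.9 16.7 0.0
    endloop
  endfacet
  facet normal 0.0000 0.0000 -1.0000
    outer loop
      vertex 5.0 2.9 0.0
      vertex 0.5 9.7 0.0
      vertex 25.9 16.7 0.0
    endloop
  endfacet
  facet normal 0.0000 0.0000 -1.0000
    outer loop
      vertex 12.6 0.0 0.0
      vertex 5.0 2.9 0.0
      vertex 25.9 16.7 0.0
    endloop
  endfacet
  facet normal 0.0000 0.0000 -1.0000
    outer loop
      vertex 20.5 2.2 0.0
      vertex 12.6 0.0 0.0
      vertex 25.9 16.7 0.0
    endloop
  endfacet
  facet normal 0.0000 0.0000 -1.0000
    outer loop
      vertex 25.6 8.6 0.0
      vertex 20.5 2.2 0.0
      vertex 25.9 16.7 0.0
    endloop
  endfacet
  facet normal 0.0000 0.0000 1.0000
    outer loop
      vertex 25.9 16.7 20.7
      vertex 21.4 23.5 20.7
      vertex 13.8 26.4 20.7
    endloop
  endfacet
  facet normal 0.0000 0.0000 1.0000
    outer loop
      vertex 25.9 16.7 20.7
      vertex 13.8 26.4 20.7
      vertex 5.9 24.2 20.7
    endloop
  endfacet
  facet normal 0.0000 0.0000 1.0000
    outer loop
      vertex 25.9 16.7 20.7
      vertex 5.9 24.2 20.7
      vertex 0.8 17.8 20.7
    endloop
  endfacet
  facet normal 0.0000 0.0000 1.0000
    outer loop
      vertex 25.9 16.7 20.7
      vertex 0.8 17.8 20.7
      vertex 0.5 9.7 20.7
    endloop
  endfacet
  facet normal 0.0000 0.0000 1.0000
    outer loop
      vertex 25.9 16.7 20.7
      vertex 0.5 9.7 20.7
      vertex 5.0 2.9 20.7
    endloop
  endfacet
  facet normal 0.0000 0.0000 1.0000
    outer loop
      vertex 25.9 16.7 20.7
      vertex 5.0 2.9 20.7
      vertex 12.6 0.0 20.7
    endloop
  endfacet
  facet normal 0.0000 0.0000 1.0000
    outer loop
      vertex 25.9 16.7 20.7
      vertex 12.6 0.0 20.7
      vertex 20.5 2.2 20.7
    endloop
  endfacet
  facet normal 0.0000 0.0000 1.0000
    outer loop
      vertex 25.9 16.7 20.7
      vertex 20.5 2.2 20.7
      vertex 25.6 8.6 20.7
    endloop
  endfacet
  facet normal 0.8339 0.5519 0.0000
    outer loop
      vertex 25.9 16.7 0.0
      vertex 21.4 23.5 0.0
      vertex 21.4 23.5 20.7
    endloop
  endfacet
  facet normal 0.8339 0.5519 0.0000
    outer loop
      vertex 25.9 16.7 0.0
      vertex 21.4 23.5 20.7
      vertex 25.9 16.7 20.7
    endloop
  endfacet
  facet normal 0.3565 0.9343 0.0000
    outer loop
      vertex 21.4 23.5 0.0
      vertex 13.8 26.4 0.0
      vertex 13.8 26.4 20.7
    endloop
  endfacet
  facet normal 0.3565 0.9343 0.0000
    outer loop
      vertex 21.4 23.5 0.0
      vertex 13.8 26.4 20.7
      vertex 21.4 23.5 20.7
    endloop
  endfacet
  facet normal -0.2683 0.9633 0.0000
    outer loop
      vertex 13.8 26.4 0.0
      vertex 5.9 24.2 0.0
      vertex 5.9 24.2 20.7
    endloop
  endfacet
  facet normal -0.2683 0.9633 0.0000
    outer loop
      vertex 13.8 26.4 0.0
      vertex 5.9 24.2 20.7
      vertex 13.8 26.4 20.7
    endloop
  endfacet
  facet normal -0.7821 0.6232 0.0000
    outer loop
      vertex 5.9 24.2 0.0
      vertex 0.8 17.8 0.0
      vertex 0.8 17.8 20.7
    endloop
  endfacet
  facet normal -0.7821 0.6232 0.0000
    outer loop
      vertex 5.9 24.2 0.0
      vertex 0.8 17.8 20.7
      vertex 5.9 24.2 20.7
    endloop
  endfacet
  facet normal -0.9993 0.0370 0.0000
    outer loop
      vertex 0.8 17.8 0.0
      vertex 0.5 9.7 0.0
      vertex 0.5 9.7 20.7
    endloop
  endfacet
  facet normal -0.9993 0.0370 0.0000
    outer loop
      vertex 0.8 17.8 0.0
      vertex 0.5 9.7 20.7
      vertex 0.8 17.8 20.7
    endloop
  endfacet
  facet normal -0.8339 -0.5519 0.0000
    outer loop
      vertex 0.5 9.7 0.0
      vertex 5.0 2.9 0.0
      vertex 5.0 2.9 20.7
    endloop
  endfacet
  facet normal -0.8339 -0.5519 0.0000
    outer loop
      vertex 0.5 9.7 0.0
      vertex 5.0 2.9 20.7
      vertex 0.5 9.7 20.7
    endloop
  endfacet
  facet normal -0.3565 -0.9343 0.0000
    outer loop
      vertex 5.0 2.9 0.0
      vertex 12.6 0.0 0.0
      vertex 12.6 0.0 20.7
    endloop
  endfacet
  facet normal -0.3565 -0.9343 0.0000
    outer loop
      vertex 5.0 2.9 0.0
      vertex 12.6 0.0 20.7
      vertex 5.0 2.9 20.7
    endloop
  endfacet
  facet normal 0.2683 -0.9633 0.0000
    outer loop
      vertex 12.6 0.0 0.0
      vertex 20.5 2.2 0.0
      vertex 20.5 2.2 20.7
    endloop
  endfacet
  facet normal 0.2683 -0.9633 0.0000
    outer loop
      vertex 12.6 0.0 0.0
      vertex 20.5 2.2 20.7
      vertex 12.6 0.0 20.7
    endloop
  endfacet
  facet normal 0.7821 -0.6232 0.0000
    outer loop
      vertex 20.5 2.2 0.0
      vertex 25.6 8.6 0.0
      vertex 25.6 8.6 20.7
    endloop
  endfacet
  facet normal 0.7821 -0.6232 0.0000
    outer loop
      vertex 20.5 2.2 0.0
      vertex 25.6 8.6 20.7
      vertex 20.5 2.2 20.7
    endloop
  endfacet
  facet normal 0.9993 -0.0370 0.0000
    outer loop
      vertex 25.6 8.6 0.0
      vertex 25.9 16.7 0.0
      vertex 25.9 16.7 20.7
    endloop
  endfacet
  facet normal 0.9993 -0.0370 0.0000
    outer loop
      vertex 25.6 8.6 0.0
      vertex 25.9 16.7 20.7
      vertex 25.6 8.6 20.7
    endloop
  endfacet
endsolid part

The G0 Z moves step by Δz≈3.0 mm. Every layer's G1 loop is the same polygon, so the solid is a straight extrusion of it from z=0 to z≈20.7. Closing with flat bottom and top caps and triangulating gives 36 facets — a regular 10-sided prism (a cylinder approximated with 10 flat sides), circumscribed radius ≈ 13.2 mm, height ≈ 20.7 mm.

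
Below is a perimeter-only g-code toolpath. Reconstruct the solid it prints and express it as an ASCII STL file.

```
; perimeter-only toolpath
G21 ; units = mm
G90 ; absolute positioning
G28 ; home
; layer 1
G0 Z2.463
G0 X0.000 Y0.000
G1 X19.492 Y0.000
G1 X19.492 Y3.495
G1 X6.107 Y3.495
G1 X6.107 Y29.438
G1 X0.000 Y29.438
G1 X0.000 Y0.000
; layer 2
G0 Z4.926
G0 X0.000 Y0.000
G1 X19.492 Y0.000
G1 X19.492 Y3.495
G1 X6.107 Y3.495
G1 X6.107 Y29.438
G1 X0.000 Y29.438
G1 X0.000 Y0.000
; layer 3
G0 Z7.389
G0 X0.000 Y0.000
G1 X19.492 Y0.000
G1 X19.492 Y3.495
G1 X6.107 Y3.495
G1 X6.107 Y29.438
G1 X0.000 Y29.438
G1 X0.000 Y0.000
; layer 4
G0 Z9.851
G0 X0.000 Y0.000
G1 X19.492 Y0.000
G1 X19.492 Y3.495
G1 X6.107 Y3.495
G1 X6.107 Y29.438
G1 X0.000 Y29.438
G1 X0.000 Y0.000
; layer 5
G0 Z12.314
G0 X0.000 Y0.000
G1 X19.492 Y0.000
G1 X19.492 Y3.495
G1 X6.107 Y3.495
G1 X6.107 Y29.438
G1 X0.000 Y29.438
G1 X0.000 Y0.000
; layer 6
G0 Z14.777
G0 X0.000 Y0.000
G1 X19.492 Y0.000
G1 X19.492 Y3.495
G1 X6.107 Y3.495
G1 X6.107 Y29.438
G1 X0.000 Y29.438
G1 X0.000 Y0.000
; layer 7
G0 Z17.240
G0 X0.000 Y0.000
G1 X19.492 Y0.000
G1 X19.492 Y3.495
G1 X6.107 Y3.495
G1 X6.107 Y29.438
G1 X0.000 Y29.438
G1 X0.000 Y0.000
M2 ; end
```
solid part
  facet normal 0.0000 0.0000 -1.0000
    outer loop
      vertex 19.492 3.495 0.000
      vertex 19.492 0.000 0.000
      vertex 0.000 0.000 0.000
    endloop
  endfacet
  facet normal 0.0000 0.0000 -1.0000
    outer loop
      vertex 6.107 3.495 0.000
      vertex 19.492 3.495 0.000
      vertex 0.000 0.000 0.000
    endloop
  endfacet
  facet normal 0.0000 0.0000 -1.0000
    outer loop
      vertex 6.107 29.438 0.000
      vertex 6.107 3.495 0.000
      vertex 0.000 0.000 0.000
    endloop
  endfacet
  facet normal 0.0000 0.0000 -1.0000
    outer loop
      vertex 0.000 29.438 0.000
      vertex 6.107 29.438 0.000
      vertex 0.000 0.000 0.000
    endloop
  endfacet
  facet normal 0.0000 0.0000 1.0000
    outer loop
      vertex 0.000 0.000 17.240
      vertex 19.492 0.000 17.240
      vertex 19.492 3.495 17.240
    endloop
  endfacet
  facet normal 0.0000 0.0000 1.0000
    outer loop
      vertex 0.000 0.000 17.240
      vertex 19.492 3.495 17.240
      vertex 6.107 3.495 17.240
    endloop
  endfacet
  facet normal 0.0000 0.0000 1.0000
    outer loop
      vertex 0.000 0.000 17.240
      vertex 6.107 3.495 17.240
      vertex 6.107 29.438 17.240
    endloop
  endfacet
  facet normal 0.0000 0.0000 1.0000
    outer loop
      vertex 0.000 0.000 17.240
      vertex 6.107 29.438 17.240
      vertex 0.000 29.438 17.240
    endloop
  endfacet
  facet normal 0.0000 -1.0000 0.0000
    outer loop
      vertex 0.000 0.000 0.000
      vertex 19.492 0.000 0.000
      vertex 19.492 0.000 17.240
    endloop
  endfacet
  facet normal 0.0000 -1.0000 0.0000
    outer loop
      vertex 0.000 0.000 0.000
      vertex 19.492 0.000 17.240
      vertex 0.000 0.000 17.240
    endloop
  endfacet
  facet normal 1.0000 0.0000 0.0000
    outer loop
      vertex 19.492 0.000 0.000
      vertex 19.492 3.495 0.000
      vertex 19.492 3.495 17.240
    endloop
  endfacet
  facet normal 1.0000 0.0000 0.0000
    outer loop
      vertex 19.492 0.000 0.000
      vertex 19.492 3.495 17.240
      vertex 19.492 0.000 17.240
    endloop
  endfacet
  facet normal 0.0000 1.0000 0.0000
    outer loop
      vertex 19.492 3.495 0.000
      vertex 6.107 3.495 0.000
      vertex 6.107 3.495 17.240
    endloop
  endfacet
  facet normal 0.0000 1.0000 0.0000
    outer loop
      vertex 19.492 3.495 0.000
      vertex 6.107 3.495 17.240
      vertex 19.492 3.495 17.240
    endloop
  endfacet
  facet normal 1.0000 0.0000 0.0000
    outer loop
      vertex 6.107 3.495 0.000
      vertex 6.107 29.438 0.000
      vertex 6.107 29.438 17.240
    endloop
  endfacet
  facet normal 1.0000 0.0000 0.0000
    outer loop
      vertex 6.107 3.495 0.000
      vertex 6.107 29.438 17.240
      vertex 6.107 3.495 17.240
    endloop
  endfacet
  facet normal 0.0000 1.0000 0.0000
    outer loop
      vertex 6.107 29.438 0.000
      vertex 0.000 29.438 0.000
      vertex 0.000 29.438 17.240
    endloop
  endfacet
  facet normal 0.0000 1.0000 0.0000
    outer loop
      vertex 6.107 29.438 0.000
      vertex 0.000 29.438 17.240
      vertex 6.107 29.438 17.240
    endloop
  endfacet
  facet normal -1.0000 0.0000 0.0000
    outer loop
      vertex 0.000 29.438 0.000
      vertex 0.000 0.000 0.000
      vertex 0.000 0.000 17.240
    endloop
  endfacet
  facet normal -1.0000 0.0000 0.0000
    outer loop
      vertex 0.000 29.438 0.000
      vertex 0.000 0.000 17.240
      vertex 0.000 29.438 17.240
    endloop
  endfacet
endsolid part

The G0 Z moves step by Δz≈2.463 mm. Every layer's G1 loop is the same polygon, so the solid is a straight extrusion of it from z=0 to z≈17.2. Closing with flat bottom and top caps and triangulating gives 20 facets — an L-shaped prism: outer 19.5 × 29.4 mm, arm thicknesses ≈ 3.5 mm (horizontal) and 6.11 mm (vertical), extruded 17.2 mm in z.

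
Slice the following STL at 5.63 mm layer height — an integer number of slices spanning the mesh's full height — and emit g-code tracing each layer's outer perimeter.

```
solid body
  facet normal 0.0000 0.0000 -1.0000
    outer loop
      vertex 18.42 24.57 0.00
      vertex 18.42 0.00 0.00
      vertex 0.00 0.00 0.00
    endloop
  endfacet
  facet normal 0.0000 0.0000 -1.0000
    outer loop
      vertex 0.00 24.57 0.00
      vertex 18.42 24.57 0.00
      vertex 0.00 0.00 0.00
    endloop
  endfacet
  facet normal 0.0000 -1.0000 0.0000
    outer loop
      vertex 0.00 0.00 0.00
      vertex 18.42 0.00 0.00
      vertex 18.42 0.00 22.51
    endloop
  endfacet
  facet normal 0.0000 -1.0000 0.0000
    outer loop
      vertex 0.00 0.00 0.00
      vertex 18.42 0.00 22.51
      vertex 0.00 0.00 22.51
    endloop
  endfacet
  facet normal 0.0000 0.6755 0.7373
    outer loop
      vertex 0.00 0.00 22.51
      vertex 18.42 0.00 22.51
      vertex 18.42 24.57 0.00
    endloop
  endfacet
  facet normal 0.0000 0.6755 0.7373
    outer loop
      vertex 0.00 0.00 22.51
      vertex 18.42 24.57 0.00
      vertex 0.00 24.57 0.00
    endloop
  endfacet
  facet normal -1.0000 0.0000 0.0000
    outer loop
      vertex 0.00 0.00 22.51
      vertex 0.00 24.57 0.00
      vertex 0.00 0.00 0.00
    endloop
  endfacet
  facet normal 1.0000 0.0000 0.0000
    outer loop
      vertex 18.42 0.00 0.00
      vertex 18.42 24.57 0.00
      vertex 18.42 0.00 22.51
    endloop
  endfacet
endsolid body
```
; perimeter-only toolpath
G21 ; units = mm
G90 ; absolute positioning
G28 ; home
; layer 1
G0 Z5.63
G0 X0.00 Y0.00
G1 X18.42 Y0.00
G1 X18.42 Y18.43
G1 X0.00 Y18.43
G1 X0.00 Y0.00
; layer 2
G0 Z11.26
G0 X0.00 Y0.00
G1 X18.42 Y0.00
G1 X18.42 Y12.29
G1 X0.00 Y12.29
G1 X0.00 Y0.00
; layer 3
G0 Z16.88
G0 X0.00 Y0.00
G1 X18.42 Y0.00
G1 X18.42 Y6.14
G1 X0.00 Y6.14
G1 X0.00 Y0.00
M2 ; end

The solid is a wedge (ramp): 18.4 × 24.6 mm base, rising to 22.5 mm along the y=0 edge and sloping linearly to z=0 at y=24.6. Slicing at Δz = 5.63 mm — 4 equal slices spanning the solid's height, so layer i sits at z = i·h/4 — gives 3 non-empty perimeters. Each is a 4-segment closed polygon; G0 lifts to the layer z and rapids to the start vertex, then G1 traces the edges. The cross-section shrinks linearly with z (the slice at the apex is degenerate and omitted).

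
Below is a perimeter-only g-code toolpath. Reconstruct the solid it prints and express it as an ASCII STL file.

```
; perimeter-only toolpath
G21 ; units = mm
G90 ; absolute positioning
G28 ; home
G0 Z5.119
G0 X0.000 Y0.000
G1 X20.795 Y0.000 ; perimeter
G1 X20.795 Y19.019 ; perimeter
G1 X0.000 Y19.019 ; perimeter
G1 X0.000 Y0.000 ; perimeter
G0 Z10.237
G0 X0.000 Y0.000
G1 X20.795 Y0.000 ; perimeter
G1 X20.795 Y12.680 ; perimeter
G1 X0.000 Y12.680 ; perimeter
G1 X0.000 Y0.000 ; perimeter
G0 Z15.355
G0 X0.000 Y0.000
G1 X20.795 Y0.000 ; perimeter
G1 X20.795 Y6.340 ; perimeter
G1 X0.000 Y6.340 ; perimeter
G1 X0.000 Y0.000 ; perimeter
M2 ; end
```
solid part
  facet normal 0.0000 0.0000 -1.0000
    outer loop
      vertex 20.795 25.359 0.000
      vertex 20.795 0.000 0.000
      vertex 0.000 0.000 0.000
    endloop
  endfacet
  facet normal 0.0000 0.0000 -1.0000
    outer loop
      vertex 0.000 25.359 0.000
      vertex 20.795 25.359 0.000
      vertex 0.000 0.000 0.000
    endloop
  endfacet
  facet normal 0.0000 -1.0000 0.0000
    outer loop
      vertex 0.000 0.000 0.000
      vertex 20.795 0.000 0.000
      vertex 20.795 0.000 20.474
    endloop
  endfacet
  facet normal 0.0000 -1.0000 0.0000
    outer loop
      vertex 0.000 0.000 0.000
      vertex 20.795 0.000 20.474
      vertex 0.000 0.000 20.474
    endloop
  endfacet
  facet normal 0.0000 0.6282 0.7781
    outer loop
      vertex 0.000 0.000 20.474
      vertex 20.795 0.000 20.474
      vertex 20.795 25.359 0.000
    endloop
  endfacet
  facet normal 0.0000 0.6282 0.7781
    outer loop
      vertex 0.000 0.000 20.474
      vertex 20.795 25.359 0.000
      vertex 0.000 25.359 0.000
    endloop
  endfacet
  facet normal -1.0000 0.0000 0.0000
    outer loop
      vertex 0.000 0.000 20.474
      vertex 0.000 25.359 0.000
      vertex 0.000 0.000 0.000
    endloop
  endfacet
  facet normal 1.0000 0.0000 0.0000
    outer loop
      vertex 20.795 0.000 0.000
      vertex 20.795 25.359 0.000
      vertex 20.795 0.000 20.474
    endloop
  endfacet
endsolid part

The G0 Z moves step by Δz≈5.119 mm. The G1 loops shrink linearly with z, so the solid tapers from its base footprint up to z≈20.5. Closing with a flat bottom cap and the tapered top and triangulating gives 8 facets — a wedge (ramp): 20.8 × 25.4 mm base, rising to 20.5 mm along the y=0 edge and sloping linearly to z=0 at y=25.4.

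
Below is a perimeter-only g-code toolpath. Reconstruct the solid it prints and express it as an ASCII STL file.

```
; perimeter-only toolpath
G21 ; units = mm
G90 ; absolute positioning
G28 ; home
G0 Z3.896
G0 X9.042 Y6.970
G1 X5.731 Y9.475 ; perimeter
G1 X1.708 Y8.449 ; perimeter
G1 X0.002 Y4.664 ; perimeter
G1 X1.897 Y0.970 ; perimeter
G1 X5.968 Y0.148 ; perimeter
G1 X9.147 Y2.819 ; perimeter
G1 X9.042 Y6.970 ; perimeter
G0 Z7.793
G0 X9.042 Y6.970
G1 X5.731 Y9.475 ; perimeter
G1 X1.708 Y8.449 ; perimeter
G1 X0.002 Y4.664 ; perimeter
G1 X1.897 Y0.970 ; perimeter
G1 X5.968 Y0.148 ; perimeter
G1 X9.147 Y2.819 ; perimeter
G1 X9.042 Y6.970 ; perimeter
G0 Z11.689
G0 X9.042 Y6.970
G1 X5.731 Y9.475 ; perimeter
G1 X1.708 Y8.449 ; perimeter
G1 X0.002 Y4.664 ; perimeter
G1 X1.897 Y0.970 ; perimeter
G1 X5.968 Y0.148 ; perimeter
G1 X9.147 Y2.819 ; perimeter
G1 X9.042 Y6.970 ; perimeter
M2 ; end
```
solid part
  facet normal 0.0000 0.0000 -1.0000
    outer loop
      vertex 1.708 8.449 0.000
      vertex 5.731 9.475 0.000
      vertex 9.042 6.970 0.000
    endloop
  endfacet
  facet normal 0.0000 0.0000 -1.0000
    outer loop
      vertex 0.002 4.664 0.000
      vertex 1.708 8.449 0.000
      vertex 9.042 6.970 0.000
    endloop
  endfacet
  facet normal 0.0000 0.0000 -1.0000
    outer loop
      vertex 1.897 0.970 0.000
      vertex 0.002 4.664 0.000
      vertex 9.042 6.970 0.000
    endloop
  endfacet
  facet normal 0.0000 0.0000 -1.0000
    outer loop
      vertex 5.968 0.148 0.000
      vertex 1.897 0.970 0.000
      vertex 9.042 6.970 0.000
    endloop
  endfacet
  facet normal 0.0000 0.0000 -1.0000
    outer loop
      vertex 9.147 2.819 0.000
      vertex 5.968 0.148 0.000
      vertex 9.042 6.970 0.000
    endloop
  endfacet
  facet normal 0.0000 0.0000 1.0000
    outer loop
      vertex 9.042 6.970 11.689
      vertex 5.731 9.475 11.689
      vertex 1.708 8.449 11.689
    endloop
  endfacet
  facet normal 0.0000 0.0000 1.0000
    outer loop
      vertex 9.042 6.970 11.689
      vertex 1.708 8.449 11.689
      vertex 0.002 4.664 11.689
    endloop
  endfacet
  facet normal 0.0000 0.0000 1.0000
    outer loop
      vertex 9.042 6.970 11.689
      vertex 0.002 4.664 11.689
      vertex 1.897 0.970 11.689
    endloop
  endfacet
  facet normal 0.0000 0.0000 1.0000
    outer loop
      vertex 9.042 6.970 11.689
      vertex 1.897 0.970 11.689
      vertex 5.968 0.148 11.689
    endloop
  endfacet
  facet normal 0.0000 0.0000 1.0000
    outer loop
      vertex 9.042 6.970 11.689
      vertex 5.968 0.148 11.689
      vertex 9.147 2.819 11.689
    endloop
  endfacet
  facet normal 0.6033 0.7975 0.0000
    outer loop
      vertex 9.042 6.970 0.000
      vertex 5.731 9.475 0.000
      vertex 5.731 9.475 11.689
    endloop
  endfacet
  facet normal 0.6033 0.7975 0.0000
    outer loop
      vertex 9.042 6.970 0.000
      vertex 5.731 9.475 11.689
      vertex 9.042 6.970 11.689
    endloop
  endfacet
  facet normal -0.2471 0.9690 0.0000
    outer loop
      vertex 5.731 9.475 0.000
      vertex 1.708 8.449 0.000
      vertex 1.708 8.449 11.689
    endloop
  endfacet
  facet normal -0.2471 0.9690 0.0000
    outer loop
      vertex 5.731 9.475 0.000
      vertex 1.708 8.449 11.689
      vertex 5.731 9.475 11.689
    endloop
  endfacet
  facet normal -0.9117 0.4109 0.0000
    outer loop
      vertex 1.708 8.449 0.000
      vertex 0.002 4.664 0.000
      vertex 0.002 4.664 11.689
    endloop
  endfacet
  facet normal -0.9117 0.4109 0.0000
    outer loop
      vertex 1.708 8.449 0.000
      vertex 0.002 4.664 11.689
      vertex 1.708 8.449 11.689
    endloop
  endfacet
  facet normal -0.8898 -0.4564 0.0000
    outer loop
      vertex 0.002 4.664 0.000
      vertex 1.897 0.970 0.000
      vertex 1.897 0.970 11.689
    endloop
  endfacet
  facet normal -0.8898 -0.4564 0.0000
    outer loop
      vertex 0.002 4.664 0.000
      vertex 1.897 0.970 11.689
      vertex 0.002 4.664 11.689
    endloop
  endfacet
  facet normal -0.1979 -0.9802 0.0000
    outer loop
      vertex 1.897 0.970 0.000
      vertex 5.968 0.148 0.000
      vertex 5.968 0.148 11.689
    endloop
  endfacet
  facet normal -0.1979 -0.9802 0.0000
    outer loop
      vertex 1.897 0.970 0.000
      vertex 5.968 0.148 11.689
      vertex 1.897 0.970 11.689
    endloop
  endfacet
  facet normal 0.6433 -0.7656 0.0000
    outer loop
      vertex 5.968 0.148 0.000
      vertex 9.147 2.819 0.000
      vertex 9.147 2.819 11.689
    endloop
  endfacet
  facet normal 0.6433 -0.7656 0.0000
    outer loop
      vertex 5.968 0.148 0.000
      vertex 9.147 2.819 11.689
      vertex 5.968 0.148 11.689
    endloop
  endfacet
  facet normal 0.9997 0.0253 0.0000
    outer loop
      vertex 9.147 2.819 0.000
      vertex 9.042 6.970 0.000
      vertex 9.042 6.970 11.689
    endloop
  endfacet
  facet normal 0.9997 0.0253 0.0000
    outer loop
      vertex 9.147 2.819 0.000
      vertex 9.042 6.970 11.689
      vertex 9.147 2.819 11.689
    endloop
  endfacet
endsolid part

The G0 Z moves step by Δz≈3.896 mm. Every layer's G1 loop is the same polygon, so the solid is a straight extrusion of it from z=0 to z≈11.7. Closing with flat bottom and top caps and triangulating gives 24 facets — a regular 7-sided prism (a cylinder approximated with 7 flat sides), circumscribed radius ≈ 4.79 mm, height ≈ 11.7 mm.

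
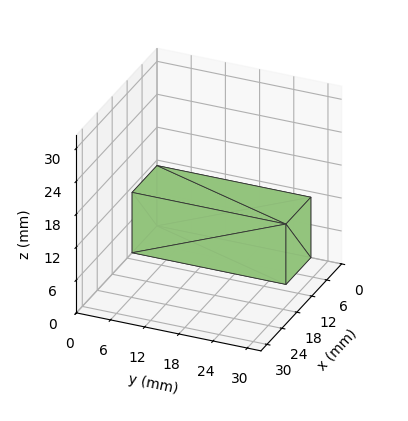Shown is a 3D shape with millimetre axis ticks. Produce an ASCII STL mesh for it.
Reading the render: the shape is a rectangular box, roughly 10 × 27 mm footprint and 11 mm tall (dimensions read to the nearest mm from the axis ticks). For the STL, each face is triangulated and given an outward normal.

solid part
  facet normal 0.0000 0.0000 -1.0000
    outer loop
      vertex 10.0 27.0 0.0
      vertex 10.0 0.0 0.0
      vertex 0.0 0.0 0.0
    endloop
  endfacet
  facet normal 0.0000 0.0000 -1.0000
    outer loop
      vertex 0.0 27.0 0.0
      vertex 10.0 27.0 0.0
      vertex 0.0 0.0 0.0
    endloop
  endfacet
  facet normal 0.0000 0.0000 1.0000
    outer loop
      vertex 0.0 0.0 11.0
      vertex 10.0 0.0 11.0
      vertex 10.0 27.0 11.0
    endloop
  endfacet
  facet normal 0.0000 0.0000 1.0000
    outer loop
      vertex 0.0 0.0 11.0
      vertex 10.0 27.0 11.0
      vertex 0.0 27.0 11.0
    endloop
  endfacet
  facet normal 0.0000 -1.0000 0.0000
    outer loop
      vertex 0.0 0.0 0.0
      vertex 10.0 0.0 0.0
      vertex 10.0 0.0 11.0
    endloop
  endfacet
  facet normal 0.0000 -1.0000 0.0000
    outer loop
      vertex 0.0 0.0 0.0
      vertex 10.0 0.0 11.0
      vertex 0.0 0.0 11.0
    endloop
  endfacet
  facet normal 0.0000 1.0000 0.0000
    outer loop
      vertex 10.0 27.0 11.0
      vertex 10.0 27.0 0.0
      vertex 0.0 27.0 0.0
    endloop
  endfacet
  facet normal 0.0000 1.0000 0.0000
    outer loop
      vertex 0.0 27.0 11.0
      vertex 10.0 27.0 11.0
      vertex 0.0 27.0 0.0
    endloop
  endfacet
  facet normal -1.0000 0.0000 0.0000
    outer loop
      vertex 0.0 27.0 11.0
      vertex 0.0 27.0 0.0
      vertex 0.0 0.0 0.0
    endloop
  endfacet
  facet normal -1.0000 0.0000 0.0000
    outer loop
      vertex 0.0 0.0 11.0
      vertex 0.0 27.0 11.0
      vertex 0.0 0.0 0.0
    endloop
  endfacet
  facet normal 1.0000 0.0000 0.0000
    outer loop
      vertex 10.0 0.0 0.0
      vertex 10.0 27.0 0.0
      vertex 10.0 27.0 11.0
    endloop
  endfacet
  facet normal 1.0000 0.0000 0.0000
    outer loop
      vertex 10.0 0.0 0.0
      vertex 10.0 27.0 11.0
      vertex 10.0 0.0 11.0
    endloop
  endfacet
endsolid part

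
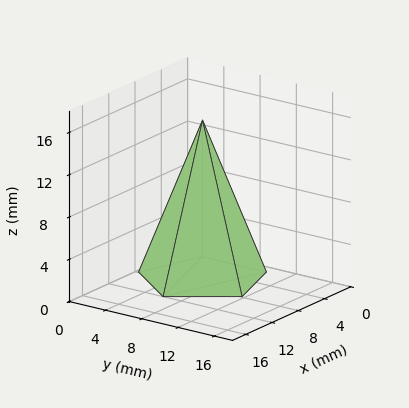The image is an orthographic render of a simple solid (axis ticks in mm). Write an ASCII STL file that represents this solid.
Reading the render: the shape is a regular 5-sided pyramid, base circumscribed radius ≈ 6 mm, apex at z ≈ 15 mm (dimensions read to the nearest mm from the axis ticks). For the STL, each face is triangulated and given an outward normal.

solid part
  facet normal 0.0000 0.0000 -1.0000
    outer loop
      vertex 1.146 9.527 0.000
      vertex 7.854 11.706 0.000
      vertex 12.000 6.000 0.000
    endloop
  endfacet
  facet normal 0.0000 0.0000 -1.0000
    outer loop
      vertex 1.146 2.473 0.000
      vertex 1.146 9.527 0.000
      vertex 12.000 6.000 0.000
    endloop
  endfacet
  facet normal 0.0000 0.0000 -1.0000
    outer loop
      vertex 7.854 0.294 0.000
      vertex 1.146 2.473 0.000
      vertex 12.000 6.000 0.000
    endloop
  endfacet
  facet normal 0.7697 0.5593 0.3079
    outer loop
      vertex 12.000 6.000 0.000
      vertex 7.854 11.706 0.000
      vertex 6.000 6.000 15.000
    endloop
  endfacet
  facet normal -0.2939 0.9049 0.3079
    outer loop
      vertex 7.854 11.706 0.000
      vertex 1.146 9.527 0.000
      vertex 6.000 6.000 15.000
    endloop
  endfacet
  facet normal -0.9514 0.0000 0.3079
    outer loop
      vertex 1.146 9.527 0.000
      vertex 1.146 2.473 0.000
      vertex 6.000 6.000 15.000
    endloop
  endfacet
  facet normal -0.2939 -0.9049 0.3079
    outer loop
      vertex 1.146 2.473 0.000
      vertex 7.854 0.294 0.000
      vertex 6.000 6.000 15.000
    endloop
  endfacet
  facet normal 0.7697 -0.5593 0.3079
    outer loop
      vertex 7.854 0.294 0.000
      vertex 12.000 6.000 0.000
      vertex 6.000 6.000 15.000
    endloop
  endfacet
endsolid part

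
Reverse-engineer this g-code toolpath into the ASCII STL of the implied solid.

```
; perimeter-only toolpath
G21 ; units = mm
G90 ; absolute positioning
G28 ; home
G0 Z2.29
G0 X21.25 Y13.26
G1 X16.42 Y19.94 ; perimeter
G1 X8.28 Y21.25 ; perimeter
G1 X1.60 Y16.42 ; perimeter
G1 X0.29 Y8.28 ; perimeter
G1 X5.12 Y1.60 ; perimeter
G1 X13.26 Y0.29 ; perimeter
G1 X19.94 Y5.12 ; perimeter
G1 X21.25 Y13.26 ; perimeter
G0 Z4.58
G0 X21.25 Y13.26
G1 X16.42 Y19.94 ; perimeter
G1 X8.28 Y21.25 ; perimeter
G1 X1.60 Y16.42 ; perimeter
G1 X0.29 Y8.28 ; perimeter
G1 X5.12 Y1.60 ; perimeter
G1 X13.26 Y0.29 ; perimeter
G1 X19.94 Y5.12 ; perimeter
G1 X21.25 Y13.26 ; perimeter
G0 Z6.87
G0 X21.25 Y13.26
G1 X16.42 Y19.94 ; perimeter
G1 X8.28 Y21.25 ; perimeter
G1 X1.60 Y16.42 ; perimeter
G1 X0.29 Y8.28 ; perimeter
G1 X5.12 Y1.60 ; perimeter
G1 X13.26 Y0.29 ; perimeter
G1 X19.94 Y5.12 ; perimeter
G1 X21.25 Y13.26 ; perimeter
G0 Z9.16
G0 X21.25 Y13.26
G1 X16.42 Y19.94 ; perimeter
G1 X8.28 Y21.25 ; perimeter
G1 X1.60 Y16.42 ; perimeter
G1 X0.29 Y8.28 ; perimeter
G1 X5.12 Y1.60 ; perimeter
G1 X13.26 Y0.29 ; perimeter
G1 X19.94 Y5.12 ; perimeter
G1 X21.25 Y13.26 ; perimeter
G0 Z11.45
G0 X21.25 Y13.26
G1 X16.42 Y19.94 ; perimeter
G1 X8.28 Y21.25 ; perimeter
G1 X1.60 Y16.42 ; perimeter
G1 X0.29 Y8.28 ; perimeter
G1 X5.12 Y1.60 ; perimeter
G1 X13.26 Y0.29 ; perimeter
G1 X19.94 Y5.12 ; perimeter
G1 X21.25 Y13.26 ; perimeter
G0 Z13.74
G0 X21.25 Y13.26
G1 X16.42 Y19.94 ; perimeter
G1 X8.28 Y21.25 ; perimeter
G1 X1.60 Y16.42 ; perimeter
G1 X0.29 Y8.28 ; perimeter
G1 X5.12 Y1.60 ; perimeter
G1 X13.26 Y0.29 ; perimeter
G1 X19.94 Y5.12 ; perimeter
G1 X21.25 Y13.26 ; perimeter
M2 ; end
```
solid part
  facet normal 0.0000 0.0000 -1.0000
    outer loop
      vertex 8.28 21.25 0.00
      vertex 16.42 19.94 0.00
      vertex 21.25 13.26 0.00
    endloop
  endfacet
  facet normal 0.0000 0.0000 -1.0000
    outer loop
      vertex 1.60 16.42 0.00
      vertex 8.28 21.25 0.00
      vertex 21.25 13.26 0.00
    endloop
  endfacet
  facet normal 0.0000 0.0000 -1.0000
    outer loop
      vertex 0.29 8.28 0.00
      vertex 1.60 16.42 0.00
      vertex 21.25 13.26 0.00
    endloop
  endfacet
  facet normal 0.0000 0.0000 -1.0000
    outer loop
      vertex 5.12 1.60 0.00
      vertex 0.29 8.28 0.00
      vertex 21.25 13.26 0.00
    endloop
  endfacet
  facet normal 0.0000 0.0000 -1.0000
    outer loop
      vertex 13.26 0.29 0.00
      vertex 5.12 1.60 0.00
      vertex 21.25 13.26 0.00
    endloop
  endfacet
  facet normal 0.0000 0.0000 -1.0000
    outer loop
      vertex 19.94 5.12 0.00
      vertex 13.26 0.29 0.00
      vertex 21.25 13.26 0.00
    endloop
  endfacet
  facet normal 0.0000 0.0000 1.0000
    outer loop
      vertex 21.25 13.26 13.74
      vertex 16.42 19.94 13.74
      vertex 8.28 21.25 13.74
    endloop
  endfacet
  facet normal 0.0000 0.0000 1.0000
    outer loop
      vertex 21.25 13.26 13.74
      vertex 8.28 21.25 13.74
      vertex 1.60 16.42 13.74
    endloop
  endfacet
  facet normal 0.0000 0.0000 1.0000
    outer loop
      vertex 21.25 13.26 13.74
      vertex 1.60 16.42 13.74
      vertex 0.29 8.28 13.74
    endloop
  endfacet
  facet normal 0.0000 0.0000 1.0000
    outer loop
      vertex 21.25 13.26 13.74
      vertex 0.29 8.28 13.74
      vertex 5.12 1.60 13.74
    endloop
  endfacet
  facet normal 0.0000 0.0000 1.0000
    outer loop
      vertex 21.25 13.26 13.74
      vertex 5.12 1.60 13.74
      vertex 13.26 0.29 13.74
    endloop
  endfacet
  facet normal 0.0000 0.0000 1.0000
    outer loop
      vertex 21.25 13.26 13.74
      vertex 13.26 0.29 13.74
      vertex 19.94 5.12 13.74
    endloop
  endfacet
  facet normal 0.8104 0.5859 0.0000
    outer loop
      vertex 21.25 13.26 0.00
      vertex 16.42 19.94 0.00
      vertex 16.42 19.94 13.74
    endloop
  endfacet
  facet normal 0.8104 0.5859 0.0000
    outer loop
      vertex 21.25 13.26 0.00
      vertex 16.42 19.94 13.74
      vertex 21.25 13.26 13.74
    endloop
  endfacet
  facet normal 0.1589 0.9873 0.0000
    outer loop
      vertex 16.42 19.94 0.00
      vertex 8.28 21.25 0.00
      vertex 8.28 21.25 13.74
    endloop
  endfacet
  facet normal 0.1589 0.9873 0.0000
    outer loop
      vertex 16.42 19.94 0.00
      vertex 8.28 21.25 13.74
      vertex 16.42 19.94 13.74
    endloop
  endfacet
  facet normal -0.5859 0.8104 0.0000
    outer loop
      vertex 8.28 21.25 0.00
      vertex 1.60 16.42 0.00
      vertex 1.60 16.42 13.74
    endloop
  endfacet
  facet normal -0.5859 0.8104 0.0000
    outer loop
      vertex 8.28 21.25 0.00
      vertex 1.60 16.42 13.74
      vertex 8.28 21.25 13.74
    endloop
  endfacet
  facet normal -0.9873 0.1589 0.0000
    outer loop
      vertex 1.60 16.42 0.00
      vertex 0.29 8.28 0.00
      vertex 0.29 8.28 13.74
    endloop
  endfacet
  facet normal -0.9873 0.1589 0.0000
    outer loop
      vertex 1.60 16.42 0.00
      vertex 0.29 8.28 13.74
      vertex 1.60 16.42 13.74
    endloop
  endfacet
  facet normal -0.8104 -0.5859 0.0000
    outer loop
      vertex 0.29 8.28 0.00
      vertex 5.12 1.60 0.00
      vertex 5.12 1.60 13.74
    endloop
  endfacet
  facet normal -0.8104 -0.5859 0.0000
    outer loop
      vertex 0.29 8.28 0.00
      vertex 5.12 1.60 13.74
      vertex 0.29 8.28 13.74
    endloop
  endfacet
  facet normal -0.1589 -0.9873 0.0000
    outer loop
      vertex 5.12 1.60 0.00
      vertex 13.26 0.29 0.00
      vertex 13.26 0.29 13.74
    endloop
  endfacet
  facet normal -0.1589 -0.9873 0.0000
    outer loop
      vertex 5.12 1.60 0.00
      vertex 13.26 0.29 13.74
      vertex 5.12 1.60 13.74
    endloop
  endfacet
  facet normal 0.5859 -0.8104 0.0000
    outer loop
      vertex 13.26 0.29 0.00
      vertex 19.94 5.12 0.00
      vertex 19.94 5.12 13.74
    endloop
  endfacet
  facet normal 0.5859 -0.8104 0.0000
    outer loop
      vertex 13.26 0.29 0.00
      vertex 19.94 5.12 13.74
      vertex 13.26 0.29 13.74
    endloop
  endfacet
  facet normal 0.9873 -0.1589 0.0000
    outer loop
      vertex 19.94 5.12 0.00
      vertex 21.25 13.26 0.00
      vertex 21.25 13.26 13.74
    endloop
  endfacet
  facet normal 0.9873 -0.1589 0.0000
    outer loop
      vertex 19.94 5.12 0.00
      vertex 21.25 13.26 13.74
      vertex 19.94 5.12 13.74
    endloop
  endfacet
endsolid part

The G0 Z moves step by Δz≈2.29 mm. Every layer's G1 loop is the same polygon, so the solid is a straight extrusion of it from z=0 to z≈13.7. Closing with flat bottom and top caps and triangulating gives 28 facets — a regular 8-sided prism (a cylinder approximated with 8 flat sides), circumscribed radius ≈ 10.8 mm, height ≈ 13.7 mm.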